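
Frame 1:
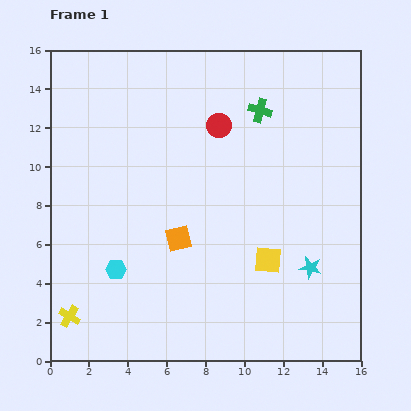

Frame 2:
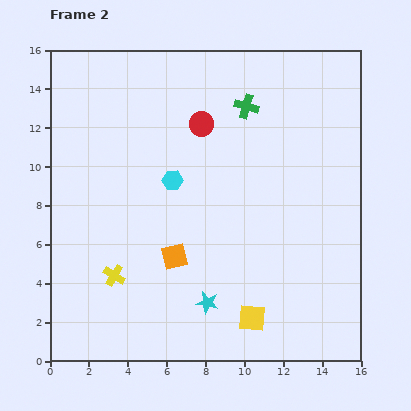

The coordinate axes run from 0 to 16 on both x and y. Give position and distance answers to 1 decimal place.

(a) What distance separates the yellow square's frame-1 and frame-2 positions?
3.1

The yellow square moved from (11.2, 5.2) to (10.4, 2.2), a distance of √(0.8² + 3.0²) ≈ 3.1.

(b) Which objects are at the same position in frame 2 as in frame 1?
none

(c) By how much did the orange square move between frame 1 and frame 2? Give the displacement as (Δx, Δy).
(-0.2, -0.9)

The orange square was at (6.6, 6.3) in frame 1 and (6.4, 5.4) in frame 2.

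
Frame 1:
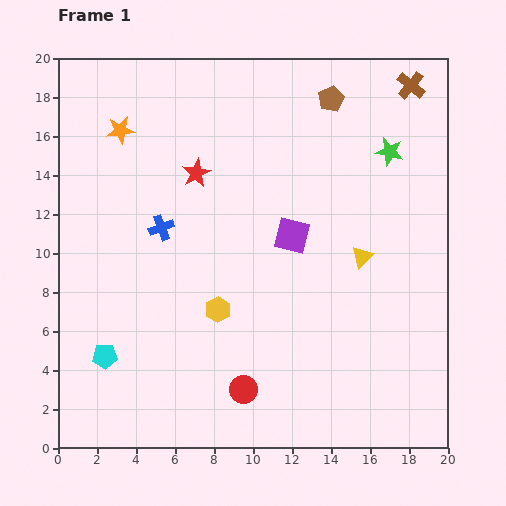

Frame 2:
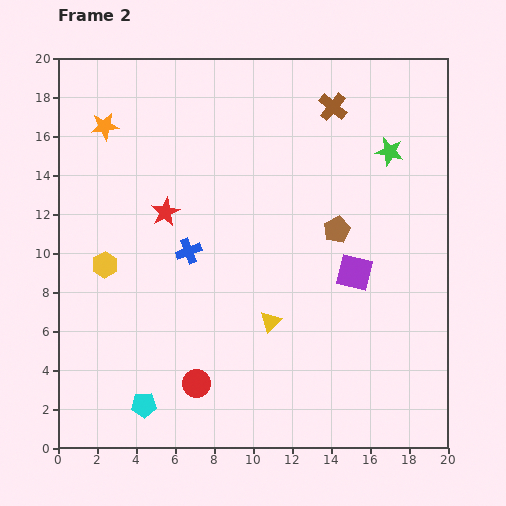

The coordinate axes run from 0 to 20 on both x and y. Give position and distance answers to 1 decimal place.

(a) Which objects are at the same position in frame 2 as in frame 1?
the green star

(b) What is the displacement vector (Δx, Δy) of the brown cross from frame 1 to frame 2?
(-4.0, -1.1)

The brown cross was at (18.1, 18.6) in frame 1 and (14.1, 17.5) in frame 2.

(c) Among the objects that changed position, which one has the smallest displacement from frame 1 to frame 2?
the orange star

(moved 0.8)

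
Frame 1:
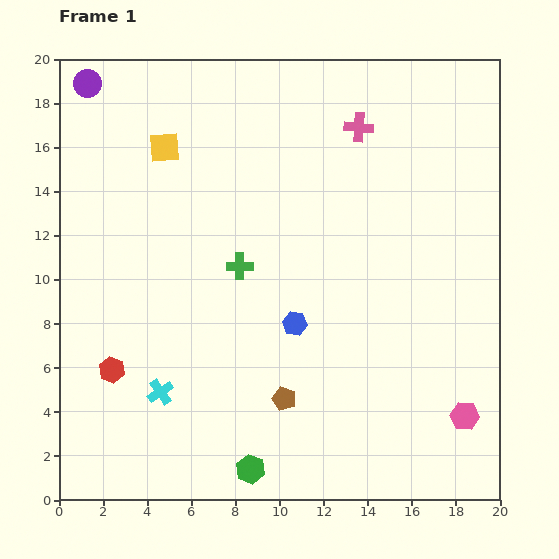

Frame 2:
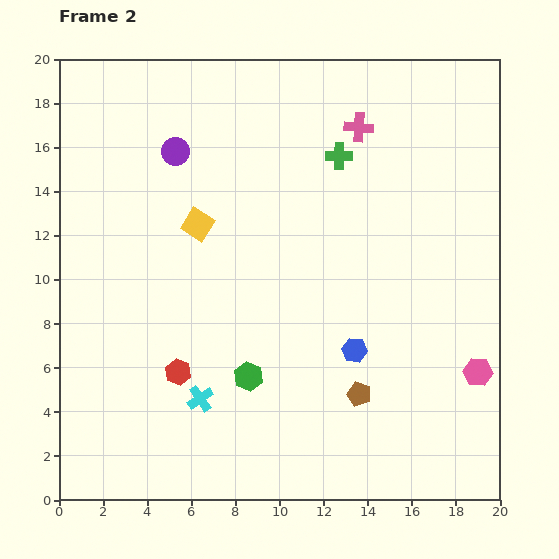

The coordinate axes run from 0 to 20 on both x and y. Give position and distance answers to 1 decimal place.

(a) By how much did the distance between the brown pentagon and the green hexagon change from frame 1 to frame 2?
+1.6

Distance in frame 1: 3.5. Distance in frame 2: 5.1.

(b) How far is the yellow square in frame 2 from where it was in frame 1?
3.8

The yellow square moved from (4.8, 16.0) to (6.3, 12.5), a distance of √(1.5² + 3.5²) ≈ 3.8.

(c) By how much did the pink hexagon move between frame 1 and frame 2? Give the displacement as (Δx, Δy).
(0.6, 2.0)

The pink hexagon was at (18.4, 3.8) in frame 1 and (19.0, 5.8) in frame 2.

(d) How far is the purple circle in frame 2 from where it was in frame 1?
5.1

The purple circle moved from (1.3, 18.9) to (5.3, 15.8), a distance of √(4.0² + 3.1²) ≈ 5.1.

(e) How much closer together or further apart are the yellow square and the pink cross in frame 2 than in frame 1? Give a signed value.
-0.3

Distance in frame 1: 8.8. Distance in frame 2: 8.5.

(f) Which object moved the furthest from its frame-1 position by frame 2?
the green cross

(moved 6.7; next 5.1)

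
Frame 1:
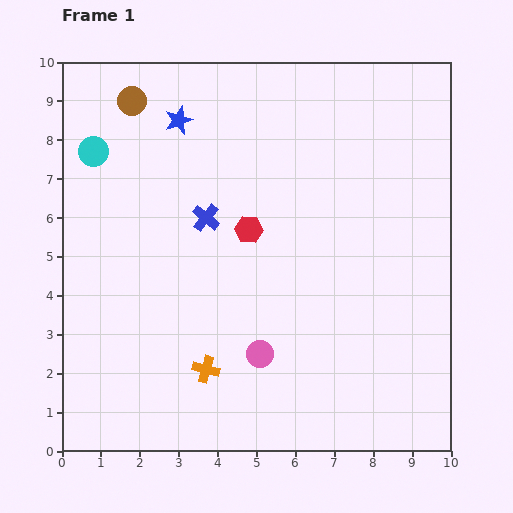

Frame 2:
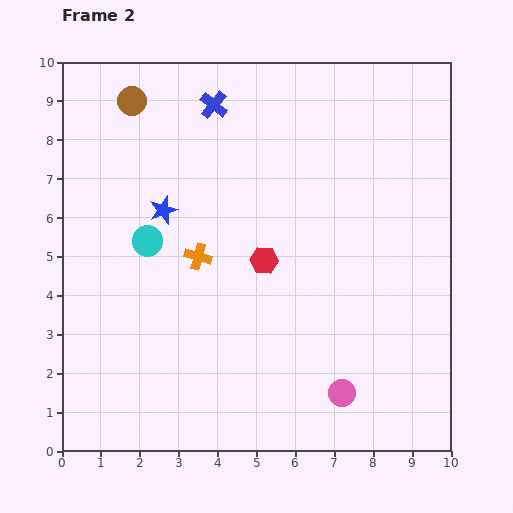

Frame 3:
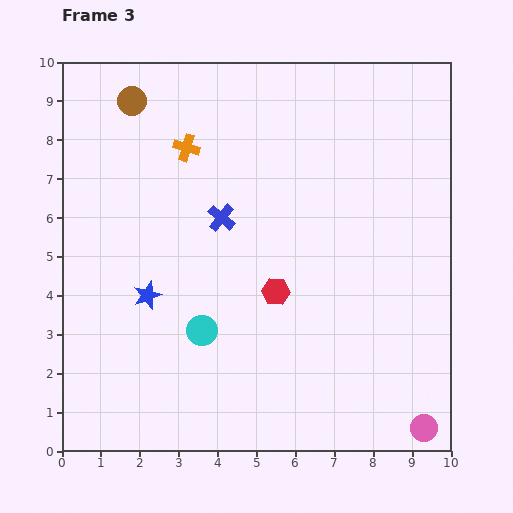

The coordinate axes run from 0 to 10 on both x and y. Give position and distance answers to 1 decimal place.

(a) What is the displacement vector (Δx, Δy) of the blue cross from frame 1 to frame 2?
(0.2, 2.9)

The blue cross was at (3.7, 6.0) in frame 1 and (3.9, 8.9) in frame 2.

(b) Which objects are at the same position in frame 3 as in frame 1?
the brown circle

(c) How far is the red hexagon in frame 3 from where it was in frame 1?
1.7

The red hexagon moved from (4.8, 5.7) to (5.5, 4.1), a distance of √(0.7² + 1.6²) ≈ 1.7.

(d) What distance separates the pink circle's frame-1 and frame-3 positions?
4.6

The pink circle moved from (5.1, 2.5) to (9.3, 0.6), a distance of √(4.2² + 1.9²) ≈ 4.6.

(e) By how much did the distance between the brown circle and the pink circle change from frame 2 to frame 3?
+2.1

Distance in frame 2: 9.2. Distance in frame 3: 11.3.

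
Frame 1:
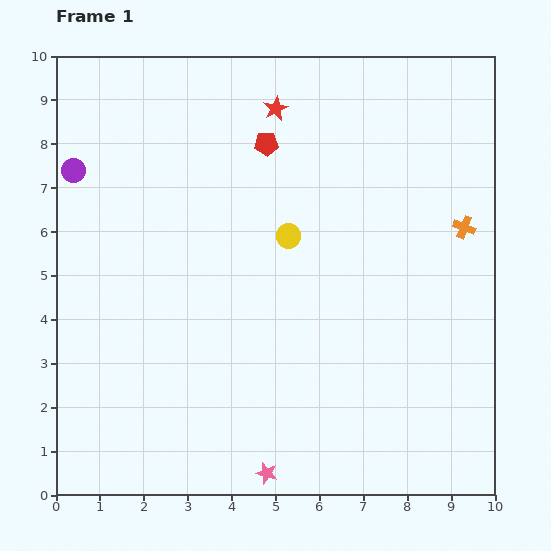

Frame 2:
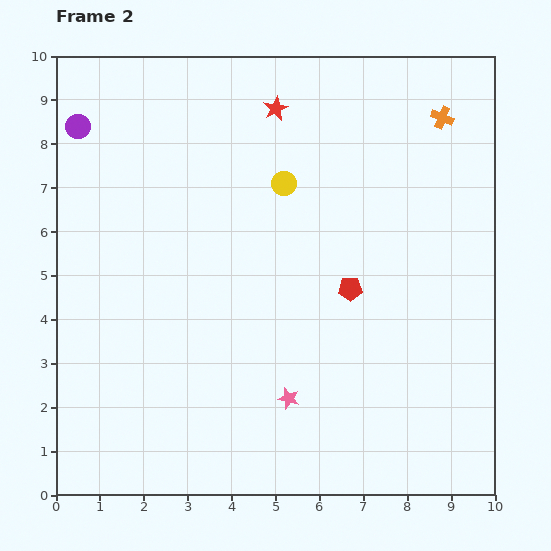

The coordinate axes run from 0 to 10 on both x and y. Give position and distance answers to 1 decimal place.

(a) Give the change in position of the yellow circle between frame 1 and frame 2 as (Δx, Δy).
(-0.1, 1.2)

The yellow circle was at (5.3, 5.9) in frame 1 and (5.2, 7.1) in frame 2.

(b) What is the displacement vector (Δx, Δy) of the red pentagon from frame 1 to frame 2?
(1.9, -3.3)

The red pentagon was at (4.8, 8.0) in frame 1 and (6.7, 4.7) in frame 2.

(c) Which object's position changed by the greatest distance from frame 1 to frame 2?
the red pentagon

(moved 3.8; next 2.5)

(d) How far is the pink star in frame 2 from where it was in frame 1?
1.8

The pink star moved from (4.8, 0.5) to (5.3, 2.2), a distance of √(0.5² + 1.7²) ≈ 1.8.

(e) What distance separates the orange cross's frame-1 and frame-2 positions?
2.5

The orange cross moved from (9.3, 6.1) to (8.8, 8.6), a distance of √(0.5² + 2.5²) ≈ 2.5.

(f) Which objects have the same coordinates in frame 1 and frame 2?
the red star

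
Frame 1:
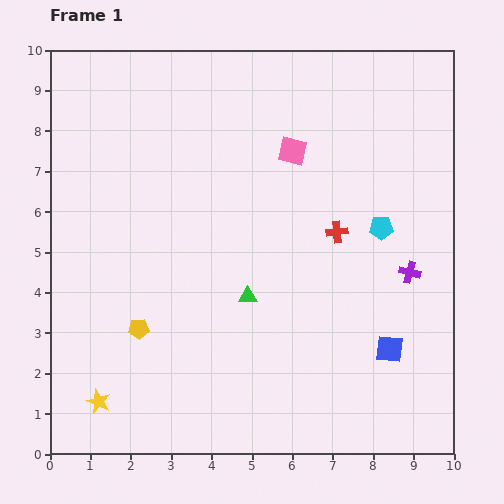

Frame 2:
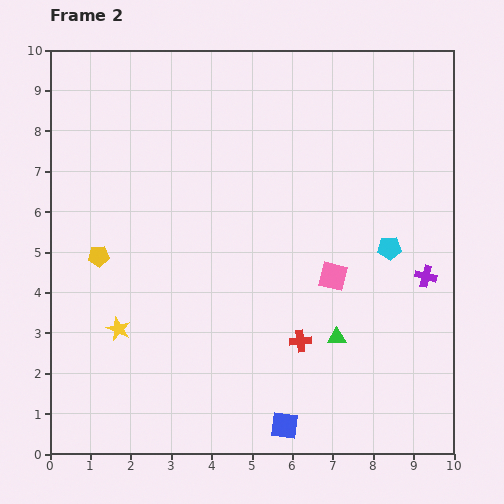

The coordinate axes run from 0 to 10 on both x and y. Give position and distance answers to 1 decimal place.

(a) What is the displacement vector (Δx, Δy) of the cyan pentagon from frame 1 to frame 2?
(0.2, -0.5)

The cyan pentagon was at (8.2, 5.6) in frame 1 and (8.4, 5.1) in frame 2.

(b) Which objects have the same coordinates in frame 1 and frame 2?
none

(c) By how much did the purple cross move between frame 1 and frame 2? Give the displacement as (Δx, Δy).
(0.4, -0.1)

The purple cross was at (8.9, 4.5) in frame 1 and (9.3, 4.4) in frame 2.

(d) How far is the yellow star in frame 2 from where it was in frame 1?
1.9

The yellow star moved from (1.2, 1.3) to (1.7, 3.1), a distance of √(0.5² + 1.8²) ≈ 1.9.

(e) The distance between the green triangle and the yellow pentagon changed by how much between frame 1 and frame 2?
+3.4

Distance in frame 1: 2.8. Distance in frame 2: 6.2.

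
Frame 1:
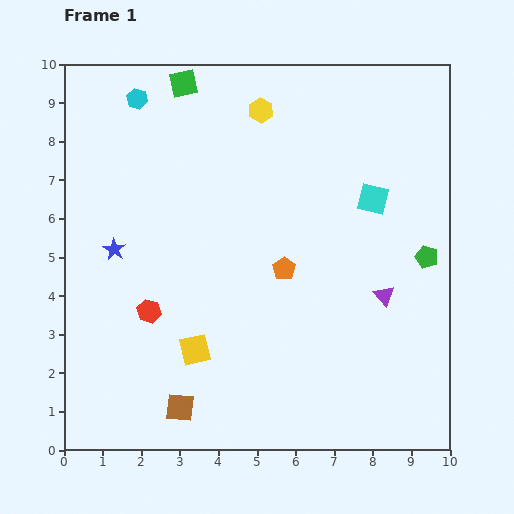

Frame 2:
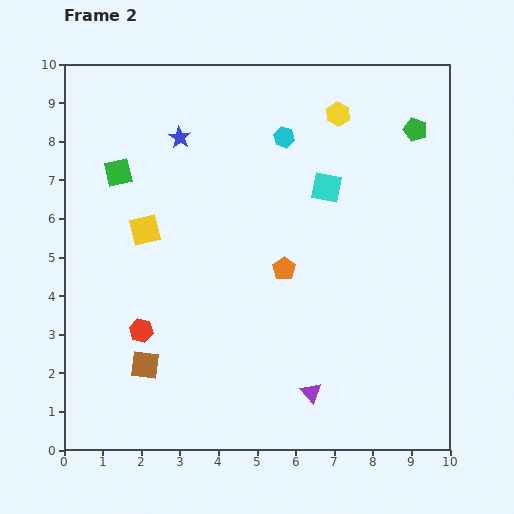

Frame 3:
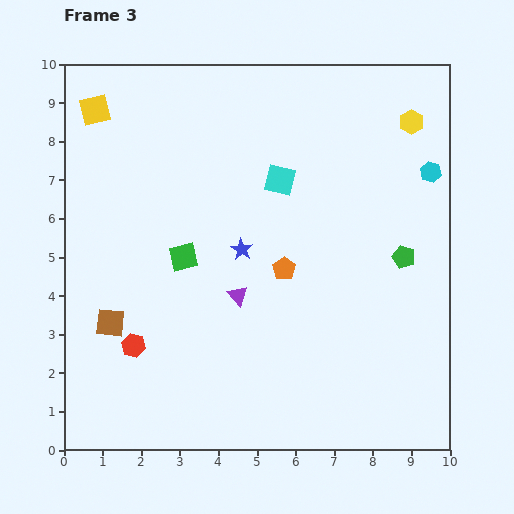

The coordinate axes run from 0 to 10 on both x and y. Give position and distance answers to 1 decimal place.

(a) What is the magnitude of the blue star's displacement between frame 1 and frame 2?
3.4

The blue star moved from (1.3, 5.2) to (3.0, 8.1), a distance of √(1.7² + 2.9²) ≈ 3.4.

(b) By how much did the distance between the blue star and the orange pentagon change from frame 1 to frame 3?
-3.2

Distance in frame 1: 4.4. Distance in frame 3: 1.2.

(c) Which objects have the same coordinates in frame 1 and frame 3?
the orange pentagon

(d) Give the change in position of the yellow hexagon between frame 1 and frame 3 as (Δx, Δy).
(3.9, -0.3)

The yellow hexagon was at (5.1, 8.8) in frame 1 and (9.0, 8.5) in frame 3.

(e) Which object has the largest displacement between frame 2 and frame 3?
the cyan hexagon

(moved 3.9; next 3.4)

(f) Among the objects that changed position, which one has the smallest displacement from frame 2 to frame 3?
the red hexagon

(moved 0.4)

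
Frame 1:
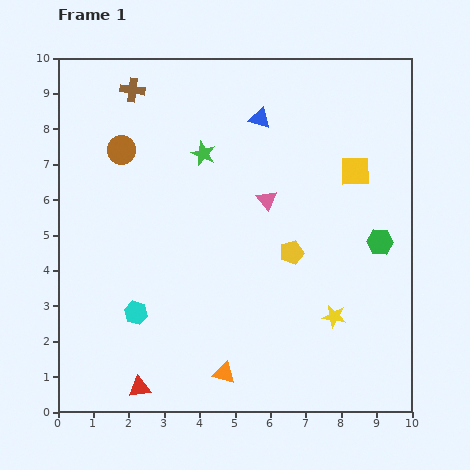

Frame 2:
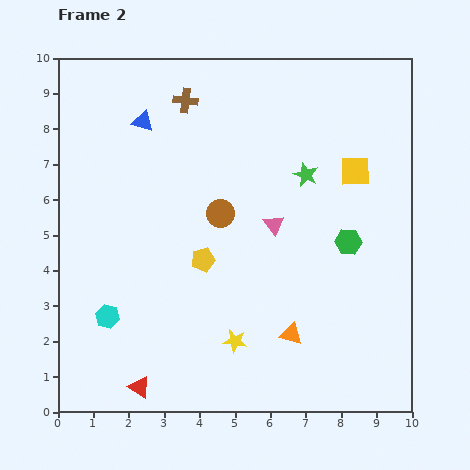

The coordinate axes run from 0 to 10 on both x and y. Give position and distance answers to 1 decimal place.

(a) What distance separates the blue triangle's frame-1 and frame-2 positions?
3.3

The blue triangle moved from (5.7, 8.3) to (2.4, 8.2), a distance of √(3.3² + 0.1²) ≈ 3.3.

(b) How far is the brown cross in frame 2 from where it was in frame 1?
1.5

The brown cross moved from (2.1, 9.1) to (3.6, 8.8), a distance of √(1.5² + 0.3²) ≈ 1.5.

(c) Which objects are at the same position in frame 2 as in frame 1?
the red triangle, the yellow square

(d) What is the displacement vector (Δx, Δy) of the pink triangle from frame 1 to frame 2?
(0.2, -0.7)

The pink triangle was at (5.9, 6.0) in frame 1 and (6.1, 5.3) in frame 2.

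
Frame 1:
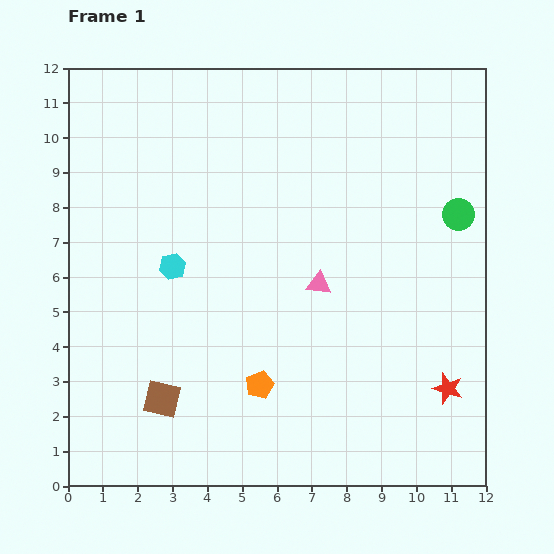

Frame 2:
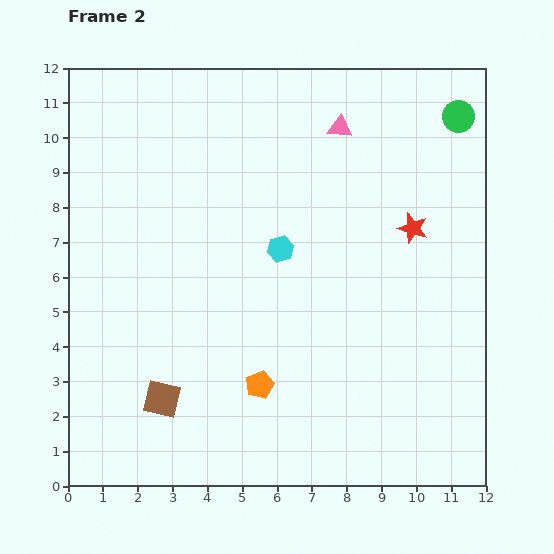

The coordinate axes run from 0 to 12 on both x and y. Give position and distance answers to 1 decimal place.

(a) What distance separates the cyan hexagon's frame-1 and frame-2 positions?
3.1

The cyan hexagon moved from (3.0, 6.3) to (6.1, 6.8), a distance of √(3.1² + 0.5²) ≈ 3.1.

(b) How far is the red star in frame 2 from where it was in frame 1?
4.7

The red star moved from (10.9, 2.8) to (9.9, 7.4), a distance of √(1.0² + 4.6²) ≈ 4.7.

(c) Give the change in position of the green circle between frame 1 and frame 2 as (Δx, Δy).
(0.0, 2.8)

The green circle was at (11.2, 7.8) in frame 1 and (11.2, 10.6) in frame 2.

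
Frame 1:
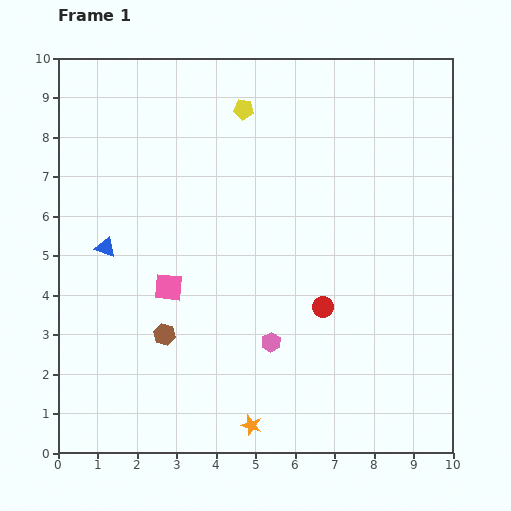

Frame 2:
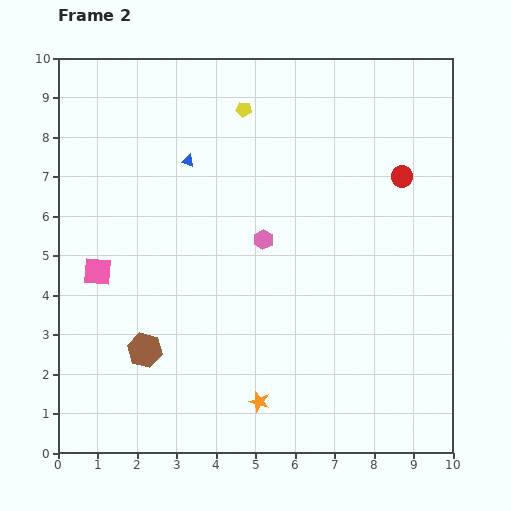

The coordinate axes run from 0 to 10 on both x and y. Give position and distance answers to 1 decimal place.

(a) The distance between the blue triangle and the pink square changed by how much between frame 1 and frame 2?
+1.7

Distance in frame 1: 1.9. Distance in frame 2: 3.6.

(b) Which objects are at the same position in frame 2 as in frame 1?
the yellow pentagon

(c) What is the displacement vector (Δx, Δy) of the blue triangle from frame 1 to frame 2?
(2.1, 2.2)

The blue triangle was at (1.2, 5.2) in frame 1 and (3.3, 7.4) in frame 2.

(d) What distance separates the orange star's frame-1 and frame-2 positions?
0.6

The orange star moved from (4.9, 0.7) to (5.1, 1.3), a distance of √(0.2² + 0.6²) ≈ 0.6.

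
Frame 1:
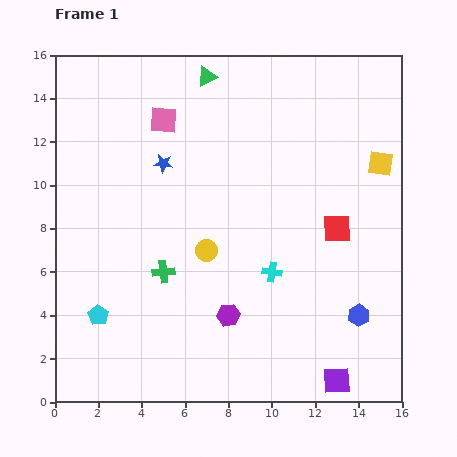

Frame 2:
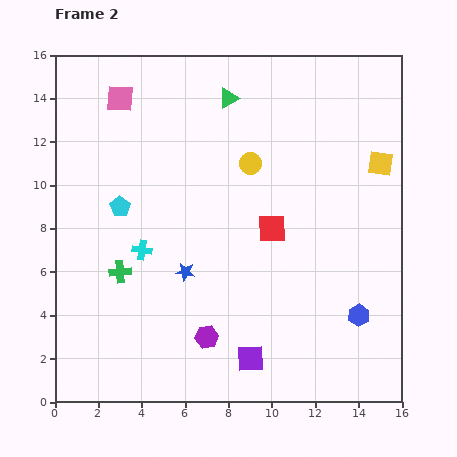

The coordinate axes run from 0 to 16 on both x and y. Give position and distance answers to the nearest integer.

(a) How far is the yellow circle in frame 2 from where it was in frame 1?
4

The yellow circle moved from (7, 7) to (9, 11), a distance of √(2² + 4²) ≈ 4.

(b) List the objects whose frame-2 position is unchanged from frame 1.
the blue hexagon, the yellow square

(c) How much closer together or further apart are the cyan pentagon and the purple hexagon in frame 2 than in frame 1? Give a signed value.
+1

Distance in frame 1: 6. Distance in frame 2: 7.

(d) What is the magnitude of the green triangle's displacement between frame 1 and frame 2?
1

The green triangle moved from (7, 15) to (8, 14), a distance of √(1² + 1²) ≈ 1.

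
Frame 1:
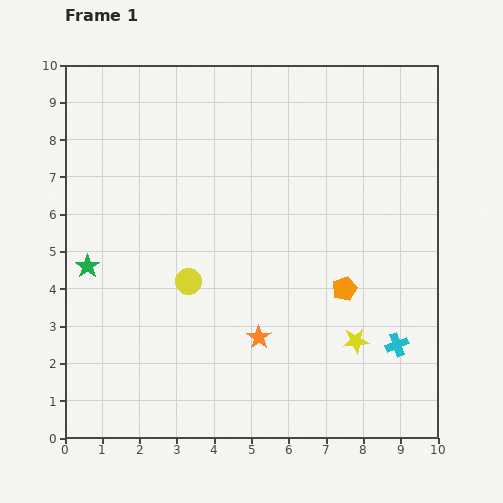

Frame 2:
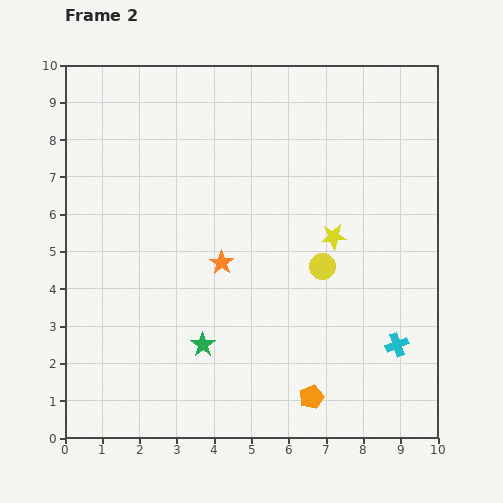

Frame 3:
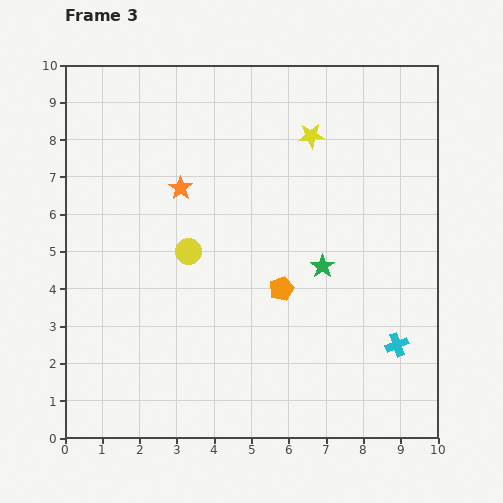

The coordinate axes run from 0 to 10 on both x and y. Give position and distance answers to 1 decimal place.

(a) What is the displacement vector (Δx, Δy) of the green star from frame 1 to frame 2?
(3.1, -2.1)

The green star was at (0.6, 4.6) in frame 1 and (3.7, 2.5) in frame 2.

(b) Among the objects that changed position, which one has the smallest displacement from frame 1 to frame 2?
the orange star

(moved 2.2)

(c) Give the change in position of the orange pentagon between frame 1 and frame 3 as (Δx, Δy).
(-1.7, 0.0)

The orange pentagon was at (7.5, 4.0) in frame 1 and (5.8, 4.0) in frame 3.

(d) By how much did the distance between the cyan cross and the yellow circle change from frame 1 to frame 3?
+0.2

Distance in frame 1: 5.9. Distance in frame 3: 6.1.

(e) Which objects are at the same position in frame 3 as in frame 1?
the cyan cross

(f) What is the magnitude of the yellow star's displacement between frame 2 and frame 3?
2.8

The yellow star moved from (7.2, 5.4) to (6.6, 8.1), a distance of √(0.6² + 2.7²) ≈ 2.8.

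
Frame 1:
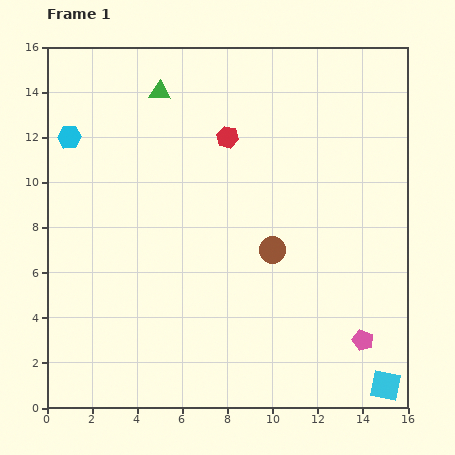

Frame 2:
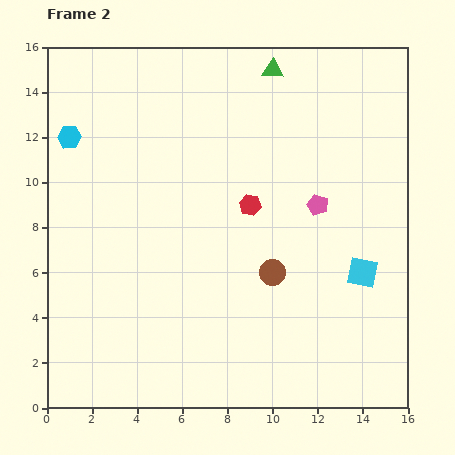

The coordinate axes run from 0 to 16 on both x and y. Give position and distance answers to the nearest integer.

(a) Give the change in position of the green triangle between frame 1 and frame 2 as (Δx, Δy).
(5, 1)

The green triangle was at (5, 14) in frame 1 and (10, 15) in frame 2.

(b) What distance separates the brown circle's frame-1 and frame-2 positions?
1

The brown circle moved from (10, 7) to (10, 6), a distance of √(0² + 1²) ≈ 1.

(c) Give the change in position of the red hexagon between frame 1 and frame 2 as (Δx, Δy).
(1, -3)

The red hexagon was at (8, 12) in frame 1 and (9, 9) in frame 2.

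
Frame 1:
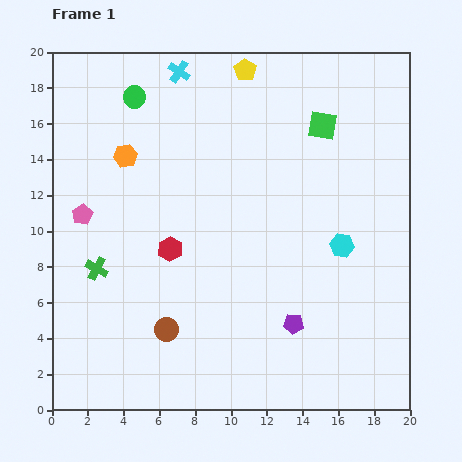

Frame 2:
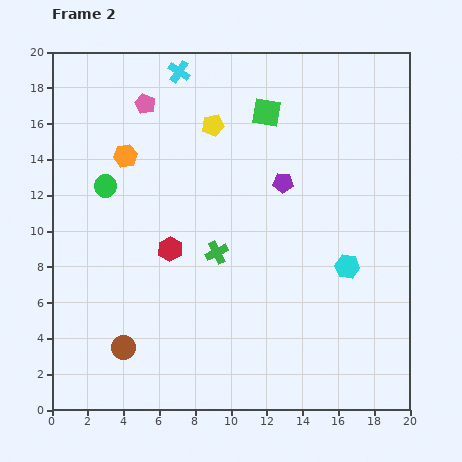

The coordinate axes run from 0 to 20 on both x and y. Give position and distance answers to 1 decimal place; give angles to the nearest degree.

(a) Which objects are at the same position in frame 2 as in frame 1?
the cyan cross, the red hexagon, the orange hexagon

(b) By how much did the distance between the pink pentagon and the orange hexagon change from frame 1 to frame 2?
-1.0

Distance in frame 1: 4.1. Distance in frame 2: 3.1.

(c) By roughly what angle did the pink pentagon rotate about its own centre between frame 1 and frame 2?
20° counter-clockwise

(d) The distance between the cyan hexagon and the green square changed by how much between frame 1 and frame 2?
+2.9

Distance in frame 1: 6.8. Distance in frame 2: 9.7.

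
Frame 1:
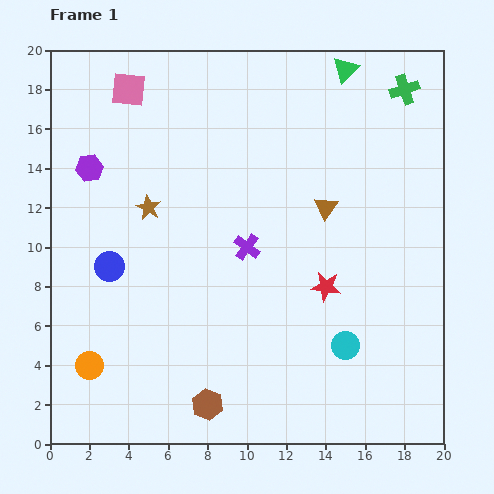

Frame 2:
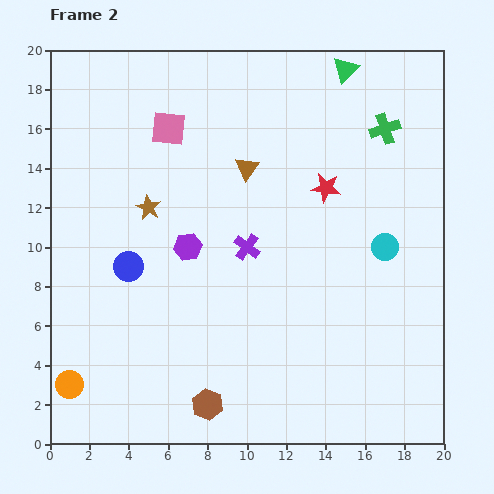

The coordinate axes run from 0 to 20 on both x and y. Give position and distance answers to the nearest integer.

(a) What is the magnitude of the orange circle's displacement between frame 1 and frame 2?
1

The orange circle moved from (2, 4) to (1, 3), a distance of √(1² + 1²) ≈ 1.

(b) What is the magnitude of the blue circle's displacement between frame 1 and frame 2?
1

The blue circle moved from (3, 9) to (4, 9), a distance of √(1² + 0²) ≈ 1.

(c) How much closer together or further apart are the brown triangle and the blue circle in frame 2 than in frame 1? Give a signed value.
-3

Distance in frame 1: 11. Distance in frame 2: 8.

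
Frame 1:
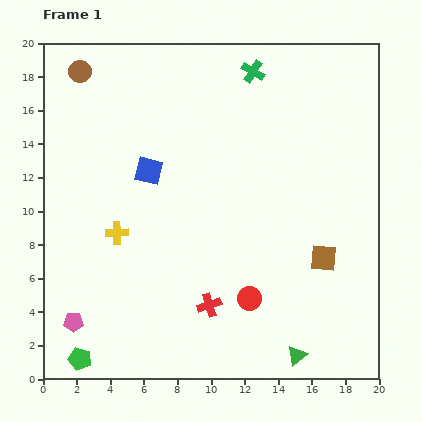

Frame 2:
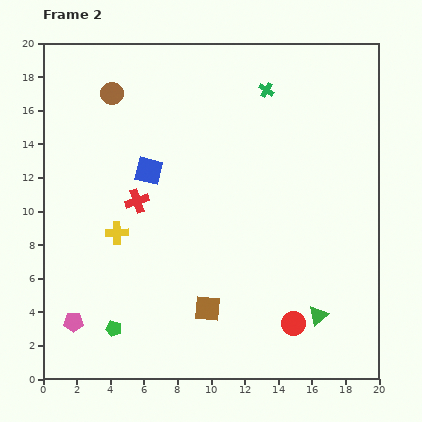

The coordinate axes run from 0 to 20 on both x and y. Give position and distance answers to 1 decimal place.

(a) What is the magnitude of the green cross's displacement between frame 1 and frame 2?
1.4

The green cross moved from (12.5, 18.3) to (13.3, 17.2), a distance of √(0.8² + 1.1²) ≈ 1.4.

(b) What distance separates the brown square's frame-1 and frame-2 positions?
7.5

The brown square moved from (16.7, 7.2) to (9.8, 4.2), a distance of √(6.9² + 3.0²) ≈ 7.5.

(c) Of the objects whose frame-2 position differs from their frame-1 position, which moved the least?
the green cross

(moved 1.4)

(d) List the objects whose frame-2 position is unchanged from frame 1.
the yellow cross, the pink pentagon, the blue square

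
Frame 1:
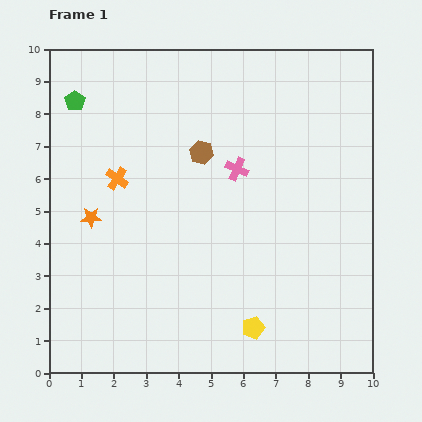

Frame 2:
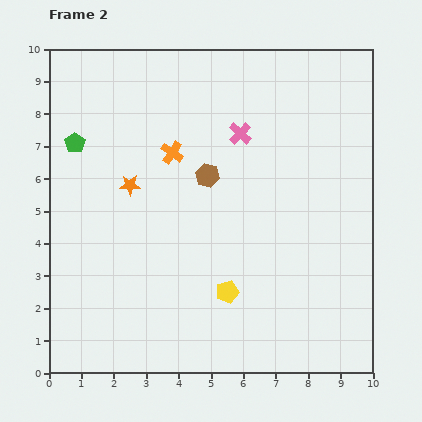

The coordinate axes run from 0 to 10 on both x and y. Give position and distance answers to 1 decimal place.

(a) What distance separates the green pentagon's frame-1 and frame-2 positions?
1.3

The green pentagon moved from (0.8, 8.4) to (0.8, 7.1), a distance of √(0.0² + 1.3²) ≈ 1.3.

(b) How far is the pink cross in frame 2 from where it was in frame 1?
1.1

The pink cross moved from (5.8, 6.3) to (5.9, 7.4), a distance of √(0.1² + 1.1²) ≈ 1.1.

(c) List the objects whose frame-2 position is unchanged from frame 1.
none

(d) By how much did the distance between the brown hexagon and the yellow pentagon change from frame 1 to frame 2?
-2.0

Distance in frame 1: 5.6. Distance in frame 2: 3.6.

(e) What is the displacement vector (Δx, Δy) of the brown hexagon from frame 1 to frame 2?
(0.2, -0.7)

The brown hexagon was at (4.7, 6.8) in frame 1 and (4.9, 6.1) in frame 2.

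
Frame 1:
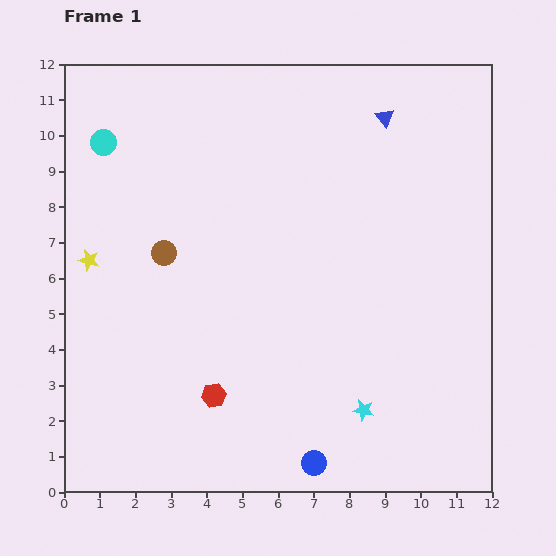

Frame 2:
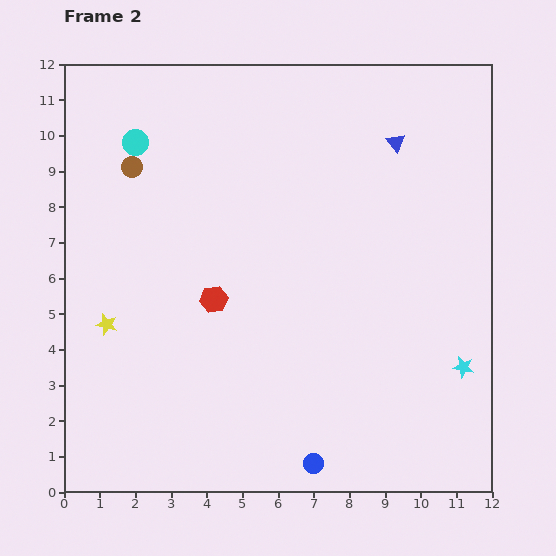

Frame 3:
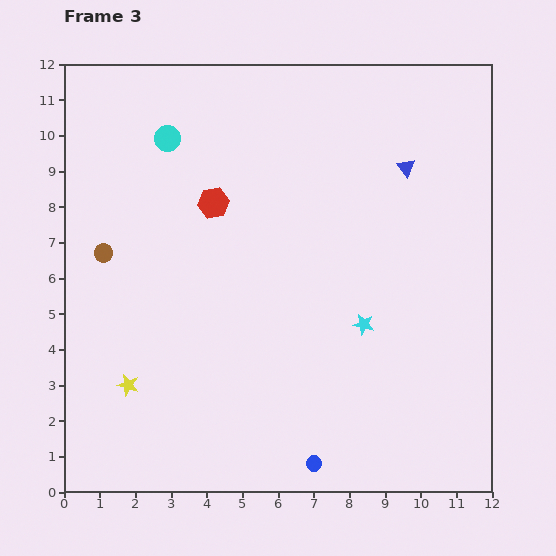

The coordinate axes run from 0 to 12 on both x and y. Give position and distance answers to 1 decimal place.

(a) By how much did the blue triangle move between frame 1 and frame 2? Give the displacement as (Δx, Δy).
(0.3, -0.7)

The blue triangle was at (9.0, 10.5) in frame 1 and (9.3, 9.8) in frame 2.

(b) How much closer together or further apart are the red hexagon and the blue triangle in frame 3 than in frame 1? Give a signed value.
-3.7

Distance in frame 1: 9.2. Distance in frame 3: 5.5.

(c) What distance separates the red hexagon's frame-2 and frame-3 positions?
2.7

The red hexagon moved from (4.2, 5.4) to (4.2, 8.1), a distance of √(0.0² + 2.7²) ≈ 2.7.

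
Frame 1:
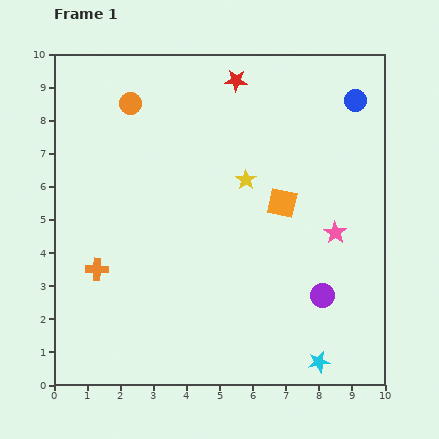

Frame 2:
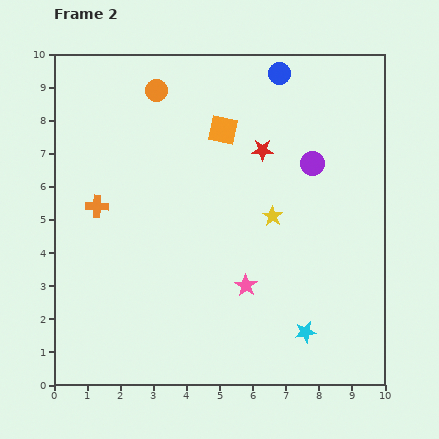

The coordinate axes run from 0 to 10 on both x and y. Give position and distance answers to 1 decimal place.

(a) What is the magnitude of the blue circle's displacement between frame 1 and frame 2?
2.4

The blue circle moved from (9.1, 8.6) to (6.8, 9.4), a distance of √(2.3² + 0.8²) ≈ 2.4.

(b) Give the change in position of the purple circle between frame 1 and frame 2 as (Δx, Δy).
(-0.3, 4.0)

The purple circle was at (8.1, 2.7) in frame 1 and (7.8, 6.7) in frame 2.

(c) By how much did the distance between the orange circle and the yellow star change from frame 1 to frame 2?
+1.0

Distance in frame 1: 4.2. Distance in frame 2: 5.2.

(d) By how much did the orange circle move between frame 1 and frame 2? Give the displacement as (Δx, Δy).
(0.8, 0.4)

The orange circle was at (2.3, 8.5) in frame 1 and (3.1, 8.9) in frame 2.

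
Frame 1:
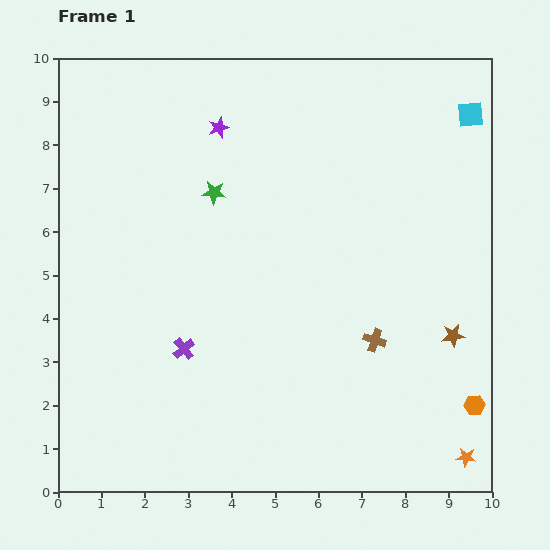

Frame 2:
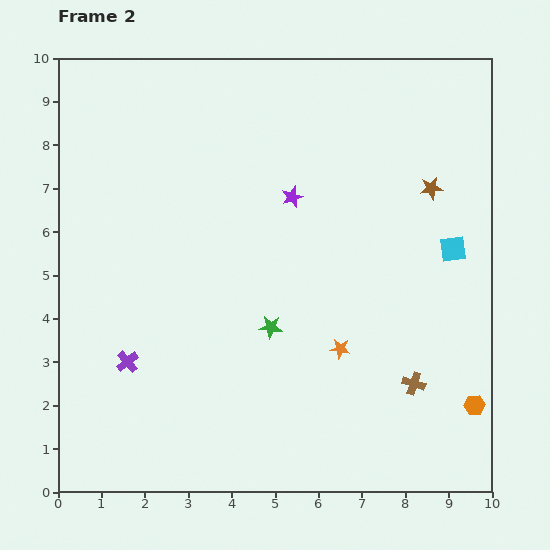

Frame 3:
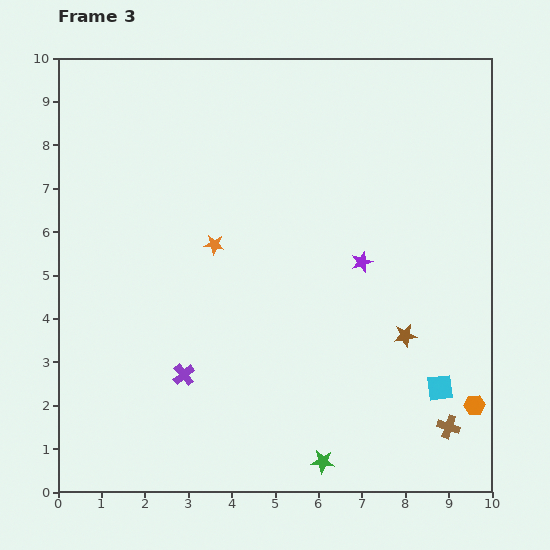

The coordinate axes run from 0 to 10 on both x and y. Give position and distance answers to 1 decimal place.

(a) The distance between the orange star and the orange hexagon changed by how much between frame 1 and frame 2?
+2.2

Distance in frame 1: 1.2. Distance in frame 2: 3.4.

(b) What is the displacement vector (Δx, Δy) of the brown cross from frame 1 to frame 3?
(1.7, -2.0)

The brown cross was at (7.3, 3.5) in frame 1 and (9.0, 1.5) in frame 3.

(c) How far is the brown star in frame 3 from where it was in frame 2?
3.5

The brown star moved from (8.6, 7.0) to (8.0, 3.6), a distance of √(0.6² + 3.4²) ≈ 3.5.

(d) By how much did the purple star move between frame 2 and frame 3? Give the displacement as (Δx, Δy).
(1.6, -1.5)

The purple star was at (5.4, 6.8) in frame 2 and (7.0, 5.3) in frame 3.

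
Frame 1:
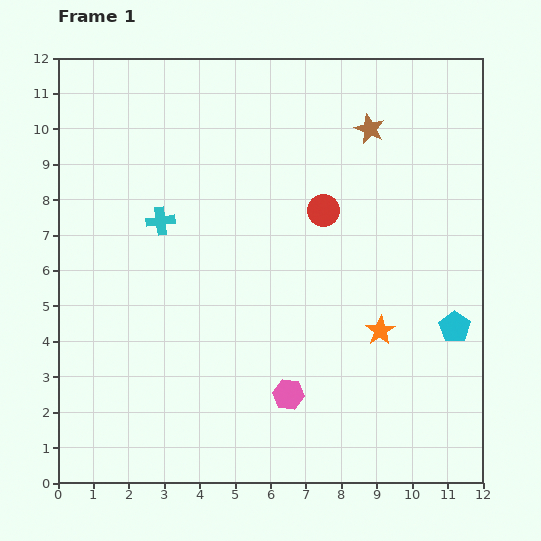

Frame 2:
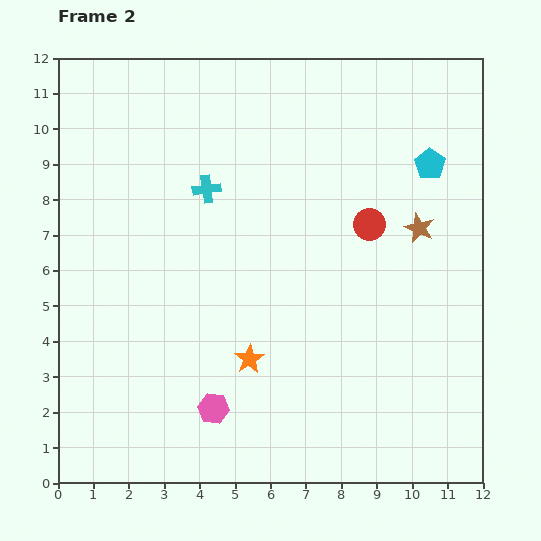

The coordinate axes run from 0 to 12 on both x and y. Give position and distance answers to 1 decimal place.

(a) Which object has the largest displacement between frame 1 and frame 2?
the cyan pentagon

(moved 4.7; next 3.8)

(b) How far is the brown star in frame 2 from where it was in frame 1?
3.1

The brown star moved from (8.8, 10.0) to (10.2, 7.2), a distance of √(1.4² + 2.8²) ≈ 3.1.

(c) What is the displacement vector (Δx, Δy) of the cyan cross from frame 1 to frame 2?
(1.3, 0.9)

The cyan cross was at (2.9, 7.4) in frame 1 and (4.2, 8.3) in frame 2.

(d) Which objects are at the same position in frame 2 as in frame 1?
none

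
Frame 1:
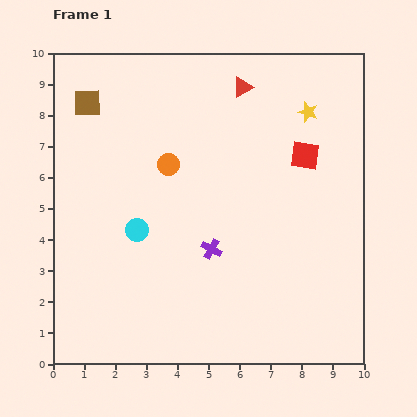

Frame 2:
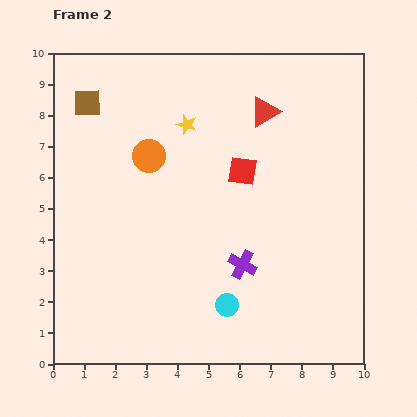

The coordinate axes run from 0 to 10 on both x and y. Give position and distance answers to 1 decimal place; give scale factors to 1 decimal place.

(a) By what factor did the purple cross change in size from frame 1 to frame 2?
1.4×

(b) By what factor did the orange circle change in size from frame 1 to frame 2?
1.5×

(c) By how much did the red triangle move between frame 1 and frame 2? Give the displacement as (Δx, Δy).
(0.7, -0.8)

The red triangle was at (6.1, 8.9) in frame 1 and (6.8, 8.1) in frame 2.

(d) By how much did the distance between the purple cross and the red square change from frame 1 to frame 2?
-1.2

Distance in frame 1: 4.2. Distance in frame 2: 3.0.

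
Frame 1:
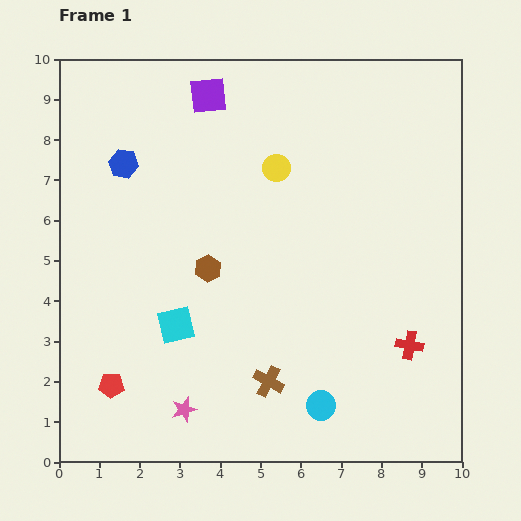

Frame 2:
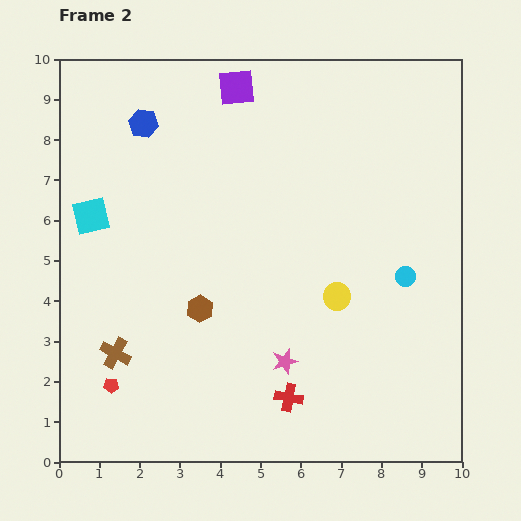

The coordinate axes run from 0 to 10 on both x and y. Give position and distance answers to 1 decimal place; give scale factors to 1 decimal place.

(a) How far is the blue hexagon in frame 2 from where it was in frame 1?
1.1

The blue hexagon moved from (1.6, 7.4) to (2.1, 8.4), a distance of √(0.5² + 1.0²) ≈ 1.1.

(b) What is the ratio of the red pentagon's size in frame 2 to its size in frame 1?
0.6×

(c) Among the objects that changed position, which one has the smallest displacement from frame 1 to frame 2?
the purple square

(moved 0.7)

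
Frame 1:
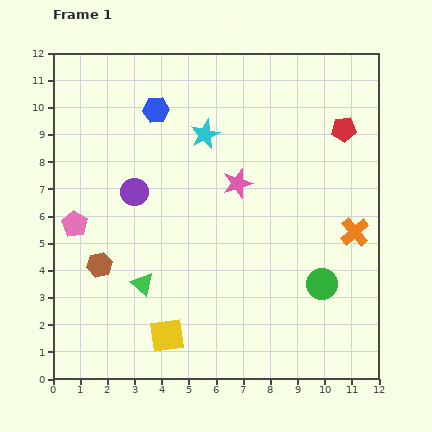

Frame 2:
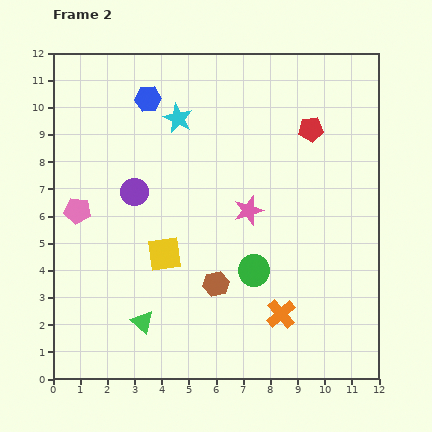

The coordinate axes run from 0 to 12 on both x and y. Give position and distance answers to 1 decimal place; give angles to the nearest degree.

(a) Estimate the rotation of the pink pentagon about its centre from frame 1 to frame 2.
25° counter-clockwise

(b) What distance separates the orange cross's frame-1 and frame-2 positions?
4.0

The orange cross moved from (11.1, 5.4) to (8.4, 2.4), a distance of √(2.7² + 3.0²) ≈ 4.0.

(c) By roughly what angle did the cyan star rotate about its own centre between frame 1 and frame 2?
22° counter-clockwise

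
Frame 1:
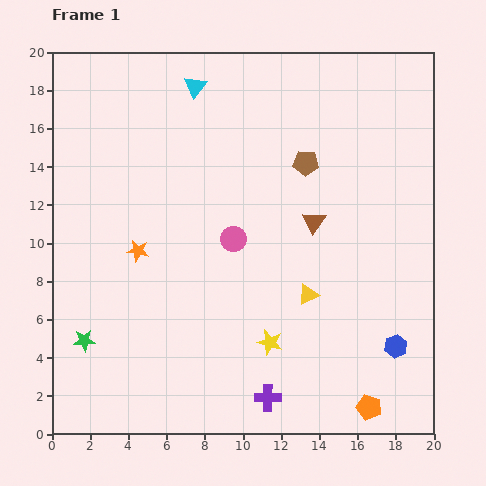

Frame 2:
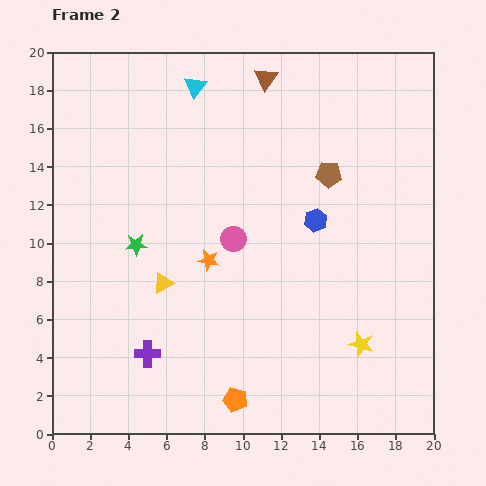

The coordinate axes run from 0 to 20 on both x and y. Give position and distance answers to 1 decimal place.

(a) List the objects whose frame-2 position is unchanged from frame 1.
the cyan triangle, the pink circle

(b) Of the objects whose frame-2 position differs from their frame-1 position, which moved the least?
the brown pentagon

(moved 1.3)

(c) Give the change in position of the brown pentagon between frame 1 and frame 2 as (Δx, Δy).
(1.2, -0.6)

The brown pentagon was at (13.3, 14.2) in frame 1 and (14.5, 13.6) in frame 2.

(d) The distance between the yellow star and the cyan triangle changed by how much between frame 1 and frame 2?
+2.1

Distance in frame 1: 14.0. Distance in frame 2: 16.1.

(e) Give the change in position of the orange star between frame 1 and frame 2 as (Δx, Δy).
(3.7, -0.5)

The orange star was at (4.5, 9.6) in frame 1 and (8.2, 9.1) in frame 2.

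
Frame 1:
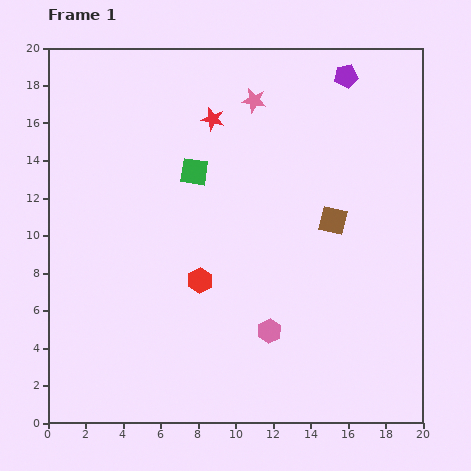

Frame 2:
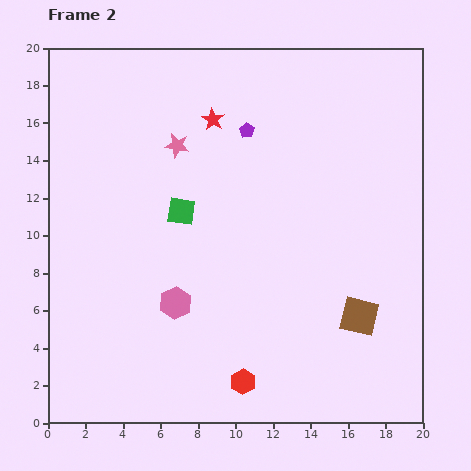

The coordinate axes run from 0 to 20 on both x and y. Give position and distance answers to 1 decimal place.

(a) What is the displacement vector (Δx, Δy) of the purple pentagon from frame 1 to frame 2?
(-5.3, -2.9)

The purple pentagon was at (15.9, 18.5) in frame 1 and (10.6, 15.6) in frame 2.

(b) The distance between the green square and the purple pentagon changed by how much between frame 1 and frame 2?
-4.1

Distance in frame 1: 9.6. Distance in frame 2: 5.5.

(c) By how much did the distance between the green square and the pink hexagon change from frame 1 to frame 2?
-4.5

Distance in frame 1: 9.4. Distance in frame 2: 4.9.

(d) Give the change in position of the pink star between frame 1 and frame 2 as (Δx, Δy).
(-4.1, -2.4)

The pink star was at (11.0, 17.2) in frame 1 and (6.9, 14.8) in frame 2.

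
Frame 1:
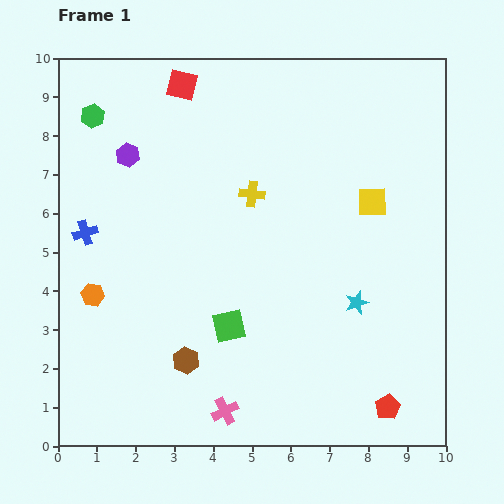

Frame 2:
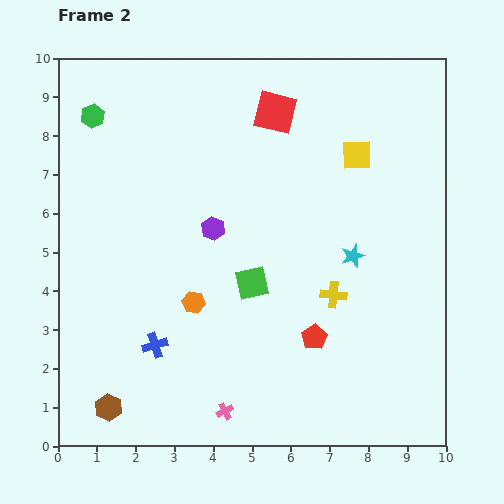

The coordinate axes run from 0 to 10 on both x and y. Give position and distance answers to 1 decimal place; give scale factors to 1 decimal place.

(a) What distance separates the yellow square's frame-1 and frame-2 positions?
1.3

The yellow square moved from (8.1, 6.3) to (7.7, 7.5), a distance of √(0.4² + 1.2²) ≈ 1.3.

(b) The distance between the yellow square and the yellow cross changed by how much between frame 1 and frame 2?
+0.5

Distance in frame 1: 3.1. Distance in frame 2: 3.6.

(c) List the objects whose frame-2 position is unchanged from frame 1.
the pink cross, the green hexagon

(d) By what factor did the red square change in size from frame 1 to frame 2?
1.4×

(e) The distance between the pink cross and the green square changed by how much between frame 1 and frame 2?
+1.2

Distance in frame 1: 2.2. Distance in frame 2: 3.4.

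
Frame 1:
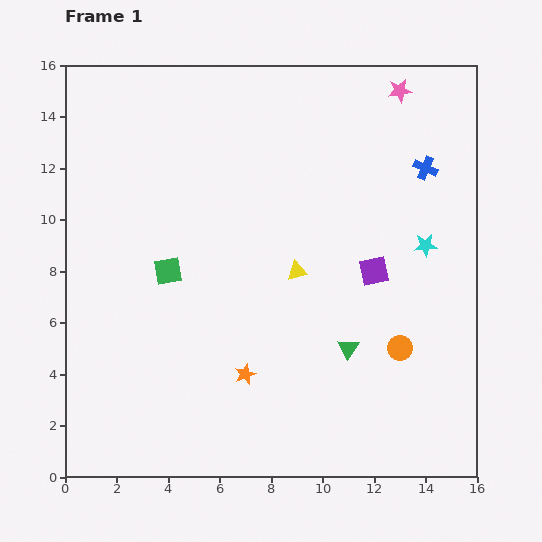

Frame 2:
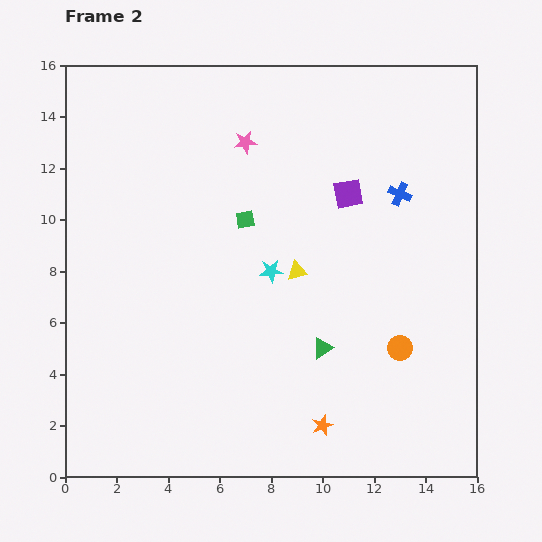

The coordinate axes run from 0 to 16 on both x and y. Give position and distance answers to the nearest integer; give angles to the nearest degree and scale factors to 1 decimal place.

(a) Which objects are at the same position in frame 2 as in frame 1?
the orange circle, the yellow triangle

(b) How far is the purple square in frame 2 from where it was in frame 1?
3

The purple square moved from (12, 8) to (11, 11), a distance of √(1² + 3²) ≈ 3.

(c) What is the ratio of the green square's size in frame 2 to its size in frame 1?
0.7×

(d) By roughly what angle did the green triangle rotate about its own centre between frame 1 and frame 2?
27° clockwise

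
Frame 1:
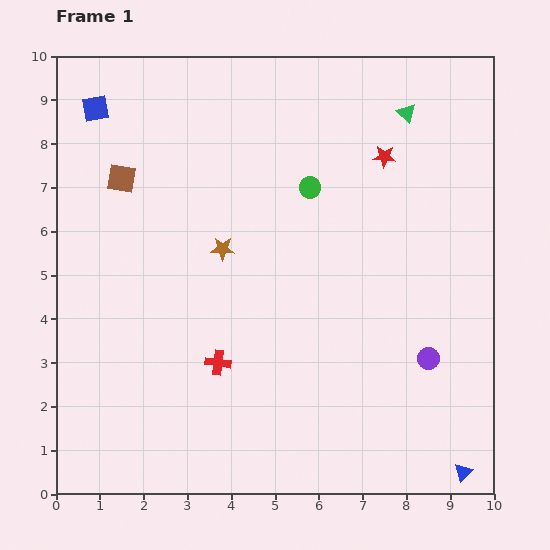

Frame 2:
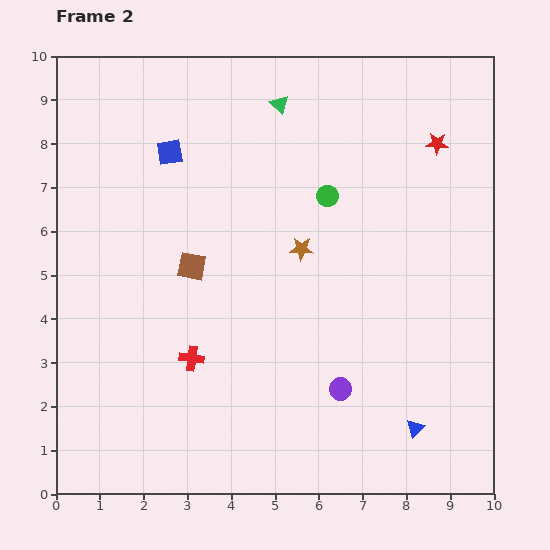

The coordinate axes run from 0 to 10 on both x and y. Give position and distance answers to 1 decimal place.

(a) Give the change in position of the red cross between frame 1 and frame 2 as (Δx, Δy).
(-0.6, 0.1)

The red cross was at (3.7, 3.0) in frame 1 and (3.1, 3.1) in frame 2.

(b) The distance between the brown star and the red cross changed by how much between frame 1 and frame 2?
+0.9

Distance in frame 1: 2.6. Distance in frame 2: 3.5.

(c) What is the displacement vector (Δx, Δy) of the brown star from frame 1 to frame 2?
(1.8, 0.0)

The brown star was at (3.8, 5.6) in frame 1 and (5.6, 5.6) in frame 2.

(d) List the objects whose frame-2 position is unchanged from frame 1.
none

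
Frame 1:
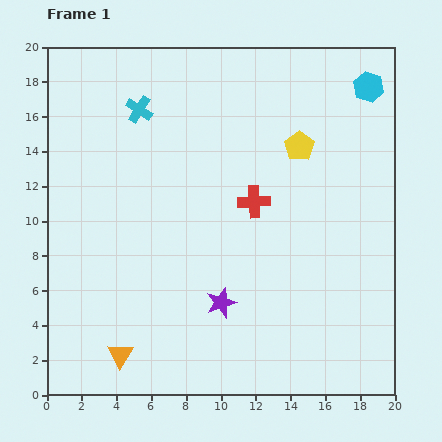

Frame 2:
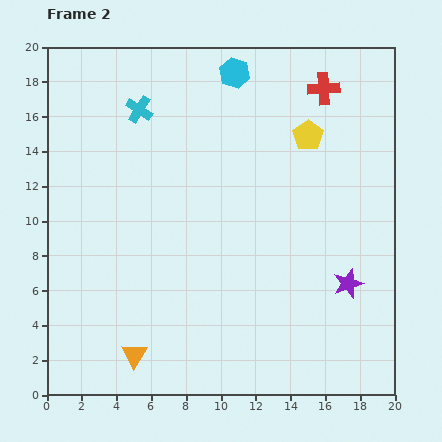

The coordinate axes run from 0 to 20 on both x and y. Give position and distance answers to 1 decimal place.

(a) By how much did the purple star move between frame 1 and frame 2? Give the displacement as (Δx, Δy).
(7.3, 1.1)

The purple star was at (10.0, 5.3) in frame 1 and (17.3, 6.4) in frame 2.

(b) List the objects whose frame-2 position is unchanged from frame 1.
the cyan cross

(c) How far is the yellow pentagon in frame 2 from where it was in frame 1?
0.8

The yellow pentagon moved from (14.5, 14.3) to (15.0, 14.9), a distance of √(0.5² + 0.6²) ≈ 0.8.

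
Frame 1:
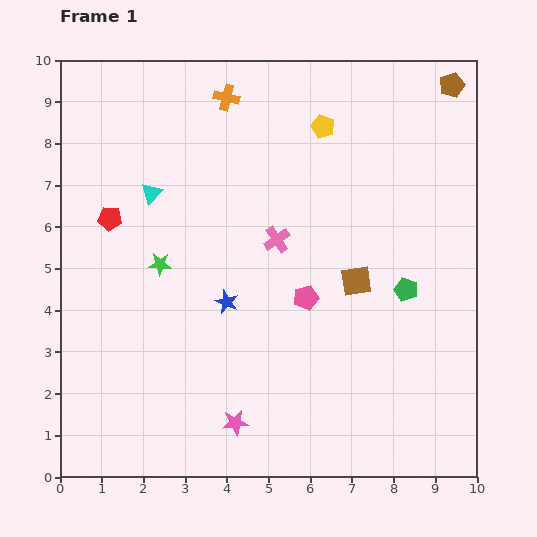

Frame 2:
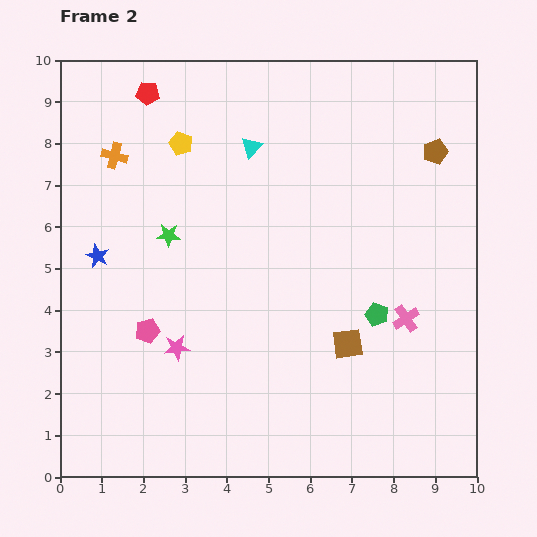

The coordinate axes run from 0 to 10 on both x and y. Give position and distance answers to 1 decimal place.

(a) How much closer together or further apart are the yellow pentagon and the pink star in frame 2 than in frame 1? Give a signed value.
-2.5

Distance in frame 1: 7.4. Distance in frame 2: 4.9.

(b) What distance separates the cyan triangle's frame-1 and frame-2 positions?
2.6

The cyan triangle moved from (2.2, 6.8) to (4.6, 7.9), a distance of √(2.4² + 1.1²) ≈ 2.6.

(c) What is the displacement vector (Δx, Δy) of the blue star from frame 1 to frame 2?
(-3.1, 1.1)

The blue star was at (4.0, 4.2) in frame 1 and (0.9, 5.3) in frame 2.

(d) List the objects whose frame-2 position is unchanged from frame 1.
none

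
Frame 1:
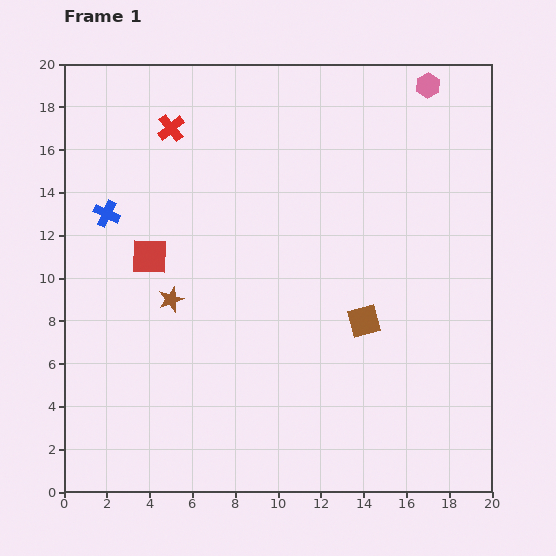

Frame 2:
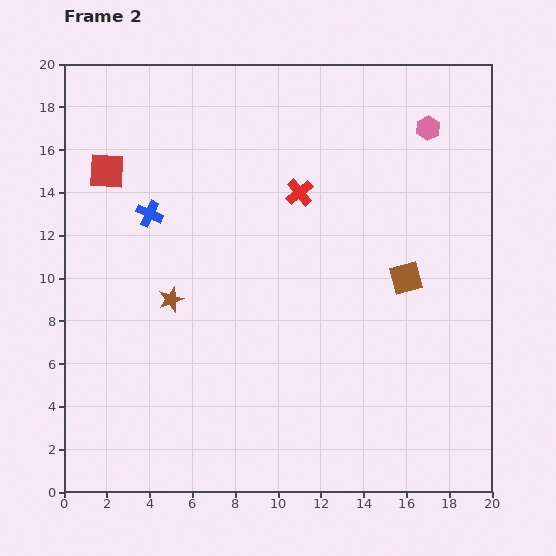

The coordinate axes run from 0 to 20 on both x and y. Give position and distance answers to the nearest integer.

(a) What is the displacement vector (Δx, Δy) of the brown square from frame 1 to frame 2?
(2, 2)

The brown square was at (14, 8) in frame 1 and (16, 10) in frame 2.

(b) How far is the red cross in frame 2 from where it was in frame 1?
7

The red cross moved from (5, 17) to (11, 14), a distance of √(6² + 3²) ≈ 7.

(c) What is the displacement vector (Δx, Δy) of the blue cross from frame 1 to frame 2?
(2, 0)

The blue cross was at (2, 13) in frame 1 and (4, 13) in frame 2.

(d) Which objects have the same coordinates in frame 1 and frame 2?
the brown star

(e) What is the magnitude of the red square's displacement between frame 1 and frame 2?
4

The red square moved from (4, 11) to (2, 15), a distance of √(2² + 4²) ≈ 4.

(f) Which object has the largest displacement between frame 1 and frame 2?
the red cross

(moved 7; next 4)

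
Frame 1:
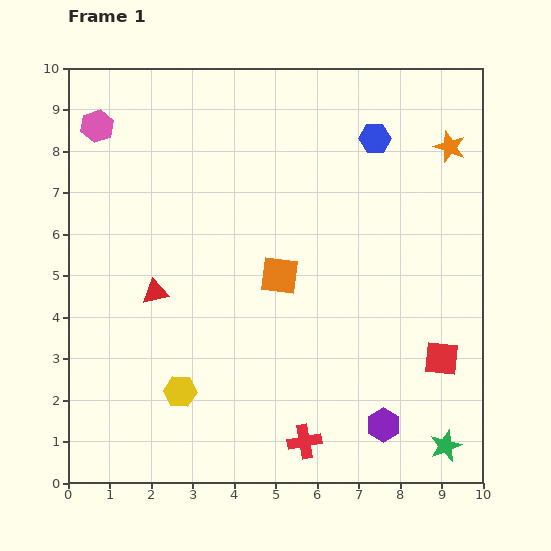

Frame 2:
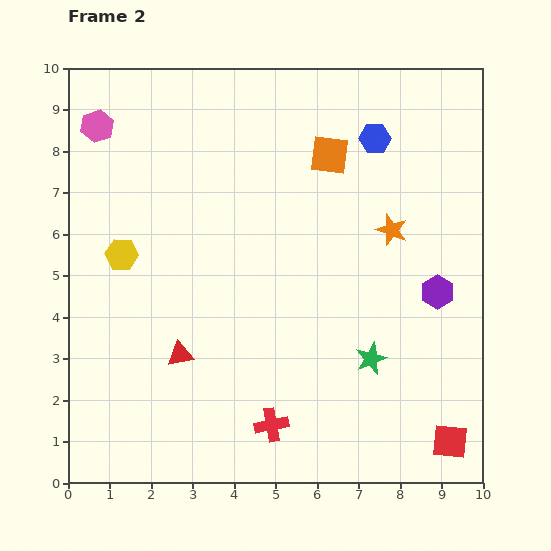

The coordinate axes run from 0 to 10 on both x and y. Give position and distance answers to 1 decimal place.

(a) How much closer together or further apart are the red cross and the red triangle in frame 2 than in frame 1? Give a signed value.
-2.3

Distance in frame 1: 5.1. Distance in frame 2: 2.8.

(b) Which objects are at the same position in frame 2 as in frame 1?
the pink hexagon, the blue hexagon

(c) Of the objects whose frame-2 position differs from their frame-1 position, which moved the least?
the red cross

(moved 0.9)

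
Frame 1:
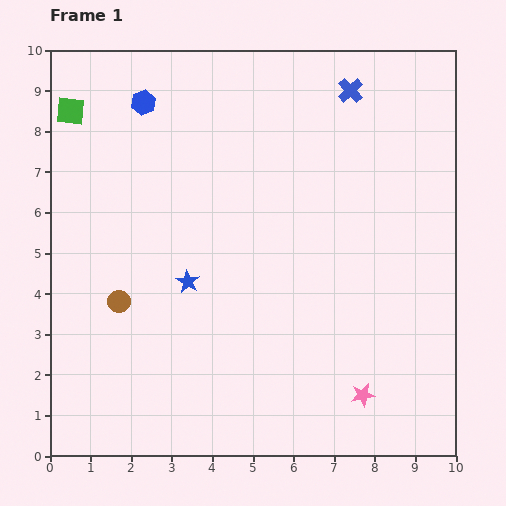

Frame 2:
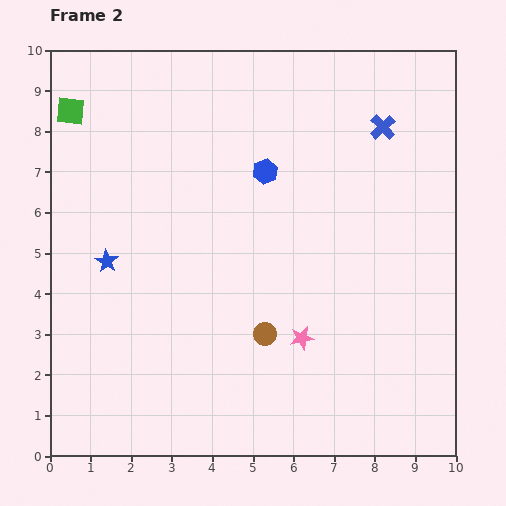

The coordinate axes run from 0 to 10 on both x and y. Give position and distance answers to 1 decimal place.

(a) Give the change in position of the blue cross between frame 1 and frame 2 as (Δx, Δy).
(0.8, -0.9)

The blue cross was at (7.4, 9.0) in frame 1 and (8.2, 8.1) in frame 2.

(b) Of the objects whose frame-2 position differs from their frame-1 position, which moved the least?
the blue cross

(moved 1.2)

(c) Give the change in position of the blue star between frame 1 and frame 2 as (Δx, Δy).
(-2.0, 0.5)

The blue star was at (3.4, 4.3) in frame 1 and (1.4, 4.8) in frame 2.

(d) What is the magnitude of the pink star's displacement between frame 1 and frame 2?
2.1

The pink star moved from (7.7, 1.5) to (6.2, 2.9), a distance of √(1.5² + 1.4²) ≈ 2.1.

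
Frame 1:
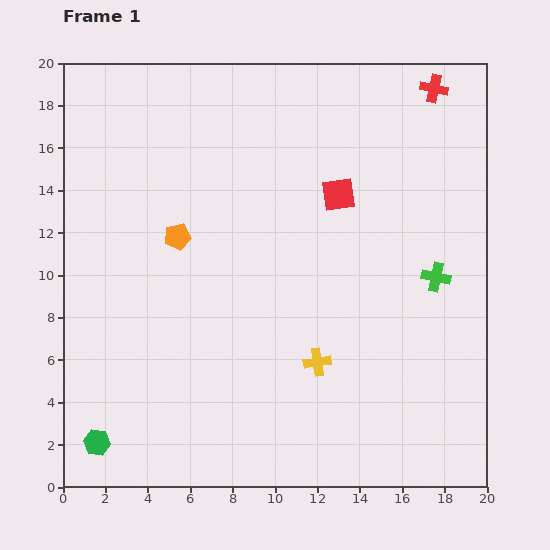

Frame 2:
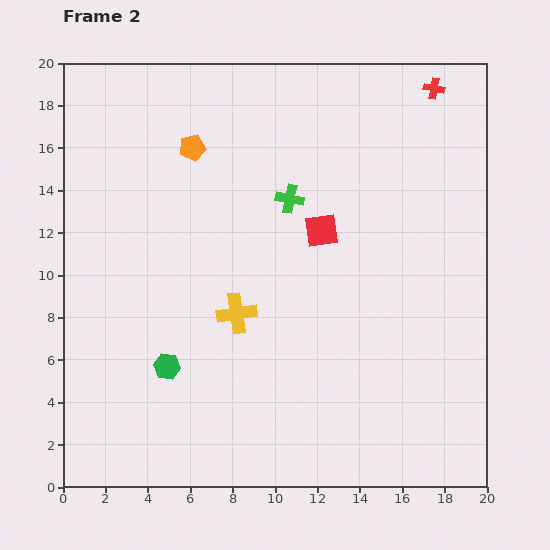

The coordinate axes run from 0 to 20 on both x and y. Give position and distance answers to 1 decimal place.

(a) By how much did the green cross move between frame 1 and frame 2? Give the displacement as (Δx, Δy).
(-6.9, 3.7)

The green cross was at (17.6, 9.9) in frame 1 and (10.7, 13.6) in frame 2.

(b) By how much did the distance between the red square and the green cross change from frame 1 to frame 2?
-3.9

Distance in frame 1: 6.0. Distance in frame 2: 2.1.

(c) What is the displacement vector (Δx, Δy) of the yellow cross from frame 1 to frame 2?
(-3.8, 2.3)

The yellow cross was at (12.0, 5.9) in frame 1 and (8.2, 8.2) in frame 2.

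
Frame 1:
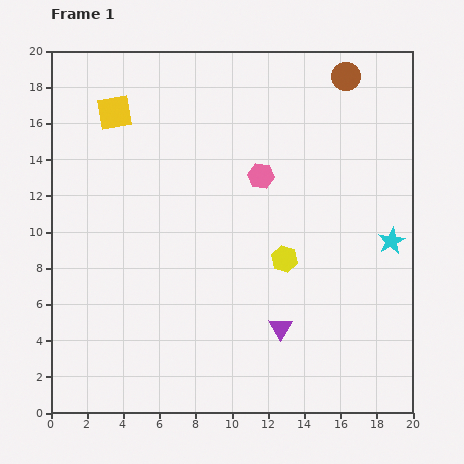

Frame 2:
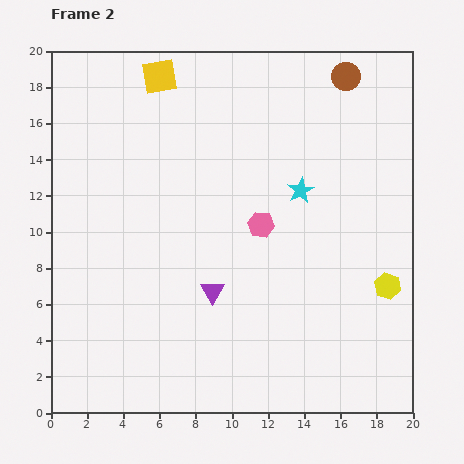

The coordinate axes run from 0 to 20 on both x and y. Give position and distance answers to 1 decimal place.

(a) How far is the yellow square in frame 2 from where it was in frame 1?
3.2

The yellow square moved from (3.5, 16.6) to (6.0, 18.6), a distance of √(2.5² + 2.0²) ≈ 3.2.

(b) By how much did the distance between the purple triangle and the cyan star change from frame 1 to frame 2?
-0.4

Distance in frame 1: 7.8. Distance in frame 2: 7.4.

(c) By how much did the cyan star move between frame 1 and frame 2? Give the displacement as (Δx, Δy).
(-5.0, 2.8)

The cyan star was at (18.8, 9.5) in frame 1 and (13.8, 12.3) in frame 2.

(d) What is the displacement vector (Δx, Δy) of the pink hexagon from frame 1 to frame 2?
(0.0, -2.7)

The pink hexagon was at (11.6, 13.1) in frame 1 and (11.6, 10.4) in frame 2.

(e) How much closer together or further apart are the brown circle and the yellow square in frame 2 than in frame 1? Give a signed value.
-2.7

Distance in frame 1: 13.0. Distance in frame 2: 10.3.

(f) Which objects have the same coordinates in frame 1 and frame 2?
the brown circle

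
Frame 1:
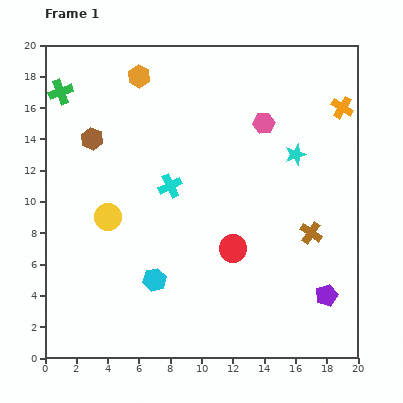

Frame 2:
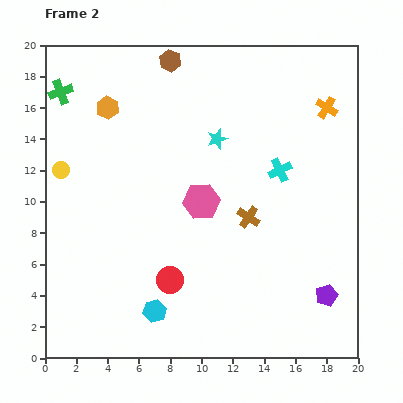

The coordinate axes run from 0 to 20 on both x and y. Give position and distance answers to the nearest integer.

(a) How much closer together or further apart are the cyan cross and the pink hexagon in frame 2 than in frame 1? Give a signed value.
-2

Distance in frame 1: 7. Distance in frame 2: 5.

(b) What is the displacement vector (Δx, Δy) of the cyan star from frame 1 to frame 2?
(-5, 1)

The cyan star was at (16, 13) in frame 1 and (11, 14) in frame 2.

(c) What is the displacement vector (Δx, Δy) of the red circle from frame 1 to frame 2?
(-4, -2)

The red circle was at (12, 7) in frame 1 and (8, 5) in frame 2.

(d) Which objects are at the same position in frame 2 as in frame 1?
the green cross, the purple pentagon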